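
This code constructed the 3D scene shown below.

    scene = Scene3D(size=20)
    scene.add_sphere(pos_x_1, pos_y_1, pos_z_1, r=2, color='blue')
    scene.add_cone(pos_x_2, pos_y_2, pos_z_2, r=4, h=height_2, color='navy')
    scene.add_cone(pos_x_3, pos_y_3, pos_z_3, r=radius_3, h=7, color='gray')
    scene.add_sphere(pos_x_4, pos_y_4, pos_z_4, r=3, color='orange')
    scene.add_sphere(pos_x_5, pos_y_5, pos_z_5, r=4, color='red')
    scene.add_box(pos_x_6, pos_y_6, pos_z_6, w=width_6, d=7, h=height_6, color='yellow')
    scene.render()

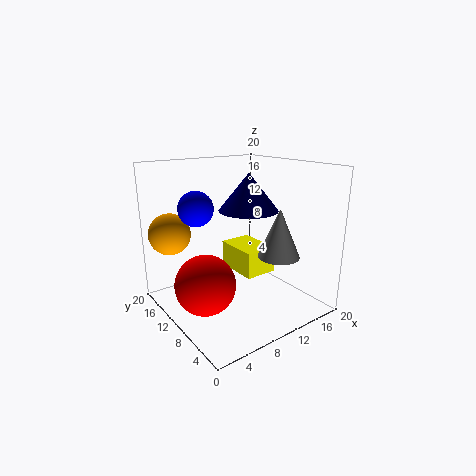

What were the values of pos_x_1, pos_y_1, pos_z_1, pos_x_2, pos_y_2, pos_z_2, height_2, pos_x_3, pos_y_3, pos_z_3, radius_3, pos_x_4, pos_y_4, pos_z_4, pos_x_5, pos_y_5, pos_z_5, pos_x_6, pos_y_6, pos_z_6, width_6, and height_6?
pos_x_1 = 2
pos_y_1 = 7
pos_z_1 = 16
pos_x_2 = 11
pos_y_2 = 9
pos_z_2 = 14
height_2 = 5
pos_x_3 = 15
pos_y_3 = 7
pos_z_3 = 7
radius_3 = 3
pos_x_4 = 3
pos_y_4 = 17
pos_z_4 = 10
pos_x_5 = 4
pos_y_5 = 9
pos_z_5 = 5
pos_x_6 = 12
pos_y_6 = 10
pos_z_6 = 3
width_6 = 5
height_6 = 4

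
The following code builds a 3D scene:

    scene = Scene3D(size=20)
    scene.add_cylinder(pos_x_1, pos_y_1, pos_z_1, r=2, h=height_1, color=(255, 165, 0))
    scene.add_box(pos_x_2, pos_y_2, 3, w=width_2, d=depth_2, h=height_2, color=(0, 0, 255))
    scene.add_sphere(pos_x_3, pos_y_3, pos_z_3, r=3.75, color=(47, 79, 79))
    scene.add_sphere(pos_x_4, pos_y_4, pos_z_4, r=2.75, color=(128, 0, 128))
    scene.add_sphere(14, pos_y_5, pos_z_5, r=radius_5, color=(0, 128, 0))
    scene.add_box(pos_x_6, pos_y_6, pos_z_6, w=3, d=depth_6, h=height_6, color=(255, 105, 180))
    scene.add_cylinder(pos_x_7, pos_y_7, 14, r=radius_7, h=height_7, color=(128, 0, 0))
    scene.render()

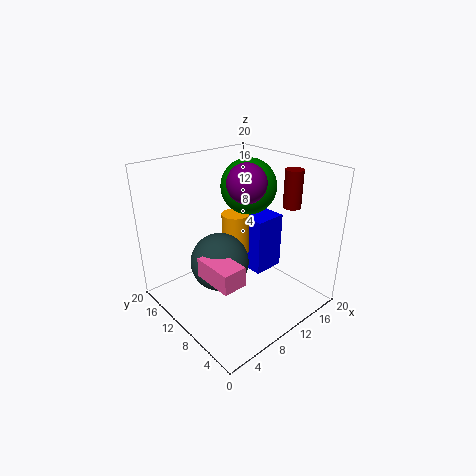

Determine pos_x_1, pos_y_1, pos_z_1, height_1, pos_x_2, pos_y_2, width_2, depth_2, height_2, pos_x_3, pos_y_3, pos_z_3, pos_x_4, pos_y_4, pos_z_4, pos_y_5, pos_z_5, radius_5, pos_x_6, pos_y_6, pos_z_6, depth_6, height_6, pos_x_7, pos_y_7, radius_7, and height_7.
pos_x_1 = 11.5, pos_y_1 = 12.25, pos_z_1 = 6.5, height_1 = 6, pos_x_2 = 13.25, pos_y_2 = 9, width_2 = 4.75, depth_2 = 6.75, height_2 = 8.5, pos_x_3 = 5.75, pos_y_3 = 8.75, pos_z_3 = 8.5, pos_x_4 = 12, pos_y_4 = 10.5, pos_z_4 = 17.25, pos_y_5 = 12.25, pos_z_5 = 16, radius_5 = 4, pos_x_6 = 2, pos_y_6 = 3, pos_z_6 = 8.25, depth_6 = 5.25, height_6 = 2.5, pos_x_7 = 16.5, pos_y_7 = 6.25, radius_7 = 1.25, height_7 = 5.25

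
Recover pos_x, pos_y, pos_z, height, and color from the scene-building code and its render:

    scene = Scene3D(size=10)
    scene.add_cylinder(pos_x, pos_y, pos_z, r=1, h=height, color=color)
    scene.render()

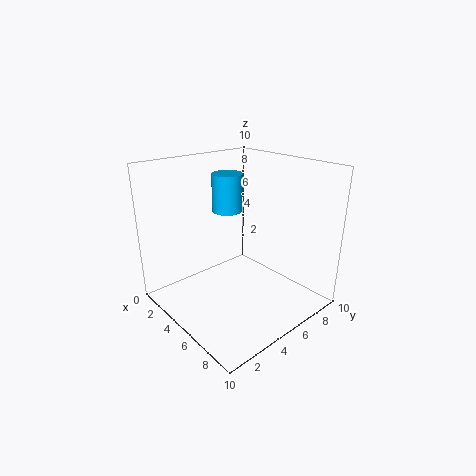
pos_x = 4.5
pos_y = 4.5
pos_z = 7
height = 2.5
color = 'deepskyblue'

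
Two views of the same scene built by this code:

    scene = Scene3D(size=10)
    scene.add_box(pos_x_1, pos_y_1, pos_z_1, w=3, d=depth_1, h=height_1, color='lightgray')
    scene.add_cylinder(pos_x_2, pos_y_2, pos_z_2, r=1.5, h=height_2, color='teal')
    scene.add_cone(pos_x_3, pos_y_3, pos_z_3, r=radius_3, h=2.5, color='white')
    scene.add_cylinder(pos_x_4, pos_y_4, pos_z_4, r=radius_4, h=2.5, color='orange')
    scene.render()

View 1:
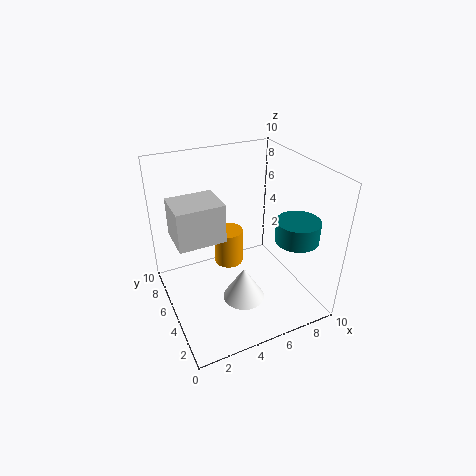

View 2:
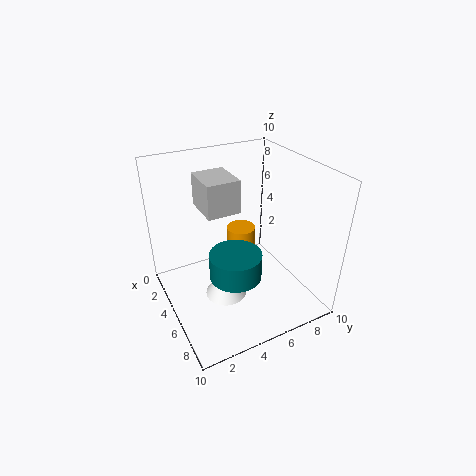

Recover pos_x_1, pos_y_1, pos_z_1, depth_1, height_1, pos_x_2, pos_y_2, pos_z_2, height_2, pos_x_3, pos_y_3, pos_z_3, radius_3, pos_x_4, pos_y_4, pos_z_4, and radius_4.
pos_x_1 = 0.5, pos_y_1 = 3.5, pos_z_1 = 6, depth_1 = 2.5, height_1 = 2.5, pos_x_2 = 8.5, pos_y_2 = 3, pos_z_2 = 5, height_2 = 1.5, pos_x_3 = 5, pos_y_3 = 4, pos_z_3 = 0.5, radius_3 = 1.5, pos_x_4 = 4.5, pos_y_4 = 5.5, pos_z_4 = 3, radius_4 = 1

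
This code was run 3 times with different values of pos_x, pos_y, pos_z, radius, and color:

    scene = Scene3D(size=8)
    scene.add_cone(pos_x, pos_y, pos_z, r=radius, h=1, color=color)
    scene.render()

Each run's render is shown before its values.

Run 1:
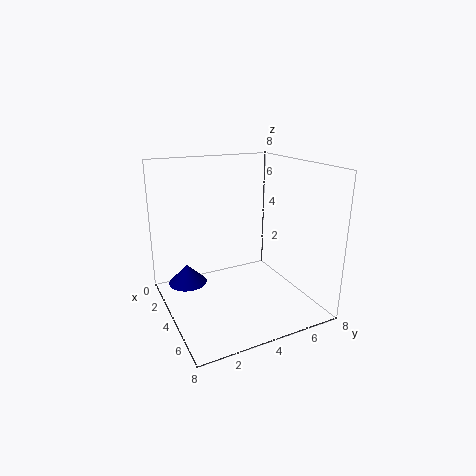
pos_x = 4; pos_y = 1; pos_z = 2; radius = 1; color = 'navy'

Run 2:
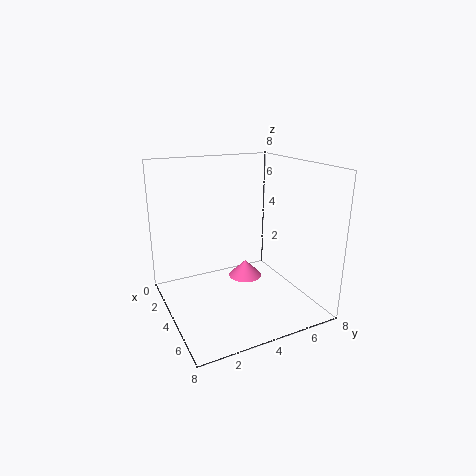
pos_x = 3; pos_y = 5; pos_z = 1; radius = 1; color = 'hotpink'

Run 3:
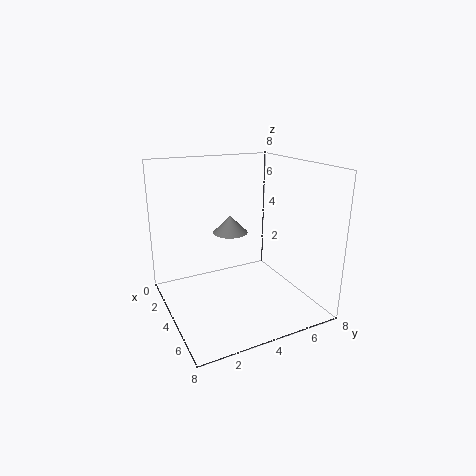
pos_x = 3; pos_y = 4; pos_z = 4; radius = 1; color = 'gray'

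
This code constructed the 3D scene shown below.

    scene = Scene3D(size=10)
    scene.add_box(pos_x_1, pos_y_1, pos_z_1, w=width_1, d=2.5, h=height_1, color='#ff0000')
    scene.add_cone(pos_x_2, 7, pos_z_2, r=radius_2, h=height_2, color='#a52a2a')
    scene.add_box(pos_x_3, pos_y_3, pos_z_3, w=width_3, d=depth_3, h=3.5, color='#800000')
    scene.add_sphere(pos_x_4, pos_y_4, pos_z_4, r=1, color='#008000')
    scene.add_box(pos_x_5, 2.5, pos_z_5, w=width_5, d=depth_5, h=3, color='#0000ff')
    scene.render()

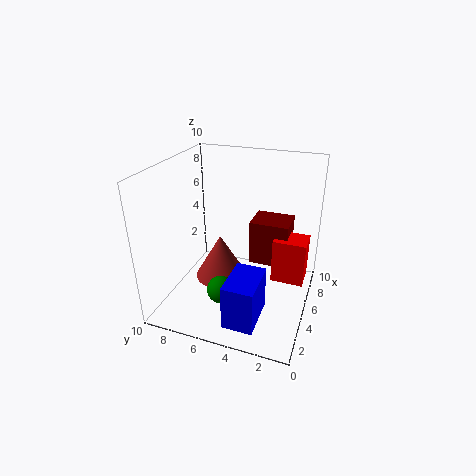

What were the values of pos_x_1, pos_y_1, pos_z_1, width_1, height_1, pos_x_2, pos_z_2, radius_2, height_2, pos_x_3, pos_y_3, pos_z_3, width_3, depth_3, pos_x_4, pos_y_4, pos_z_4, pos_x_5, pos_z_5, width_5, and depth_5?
pos_x_1 = 7; pos_y_1 = 0.5; pos_z_1 = 0.5; width_1 = 2; height_1 = 3.5; pos_x_2 = 6.5; pos_z_2 = 0.5; radius_2 = 2; height_2 = 3.5; pos_x_3 = 7.5; pos_y_3 = 2; pos_z_3 = 1.5; width_3 = 2.5; depth_3 = 3; pos_x_4 = 4; pos_y_4 = 6; pos_z_4 = 1; pos_x_5 = 0.5; pos_z_5 = 1; width_5 = 3; depth_5 = 2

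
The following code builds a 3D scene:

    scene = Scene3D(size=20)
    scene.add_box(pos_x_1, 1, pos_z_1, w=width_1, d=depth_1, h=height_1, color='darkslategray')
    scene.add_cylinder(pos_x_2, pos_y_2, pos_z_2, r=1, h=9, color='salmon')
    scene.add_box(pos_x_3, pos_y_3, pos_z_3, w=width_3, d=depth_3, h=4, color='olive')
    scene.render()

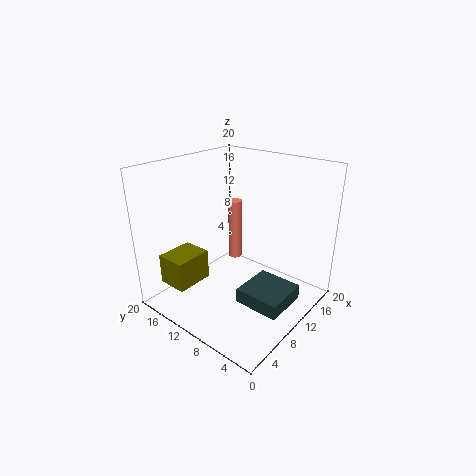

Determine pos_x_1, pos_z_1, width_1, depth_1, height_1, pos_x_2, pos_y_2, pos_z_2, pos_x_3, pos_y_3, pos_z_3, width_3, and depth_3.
pos_x_1 = 6, pos_z_1 = 3, width_1 = 6, depth_1 = 6, height_1 = 2, pos_x_2 = 13, pos_y_2 = 13, pos_z_2 = 5, pos_x_3 = 1, pos_y_3 = 12, pos_z_3 = 5, width_3 = 5, depth_3 = 4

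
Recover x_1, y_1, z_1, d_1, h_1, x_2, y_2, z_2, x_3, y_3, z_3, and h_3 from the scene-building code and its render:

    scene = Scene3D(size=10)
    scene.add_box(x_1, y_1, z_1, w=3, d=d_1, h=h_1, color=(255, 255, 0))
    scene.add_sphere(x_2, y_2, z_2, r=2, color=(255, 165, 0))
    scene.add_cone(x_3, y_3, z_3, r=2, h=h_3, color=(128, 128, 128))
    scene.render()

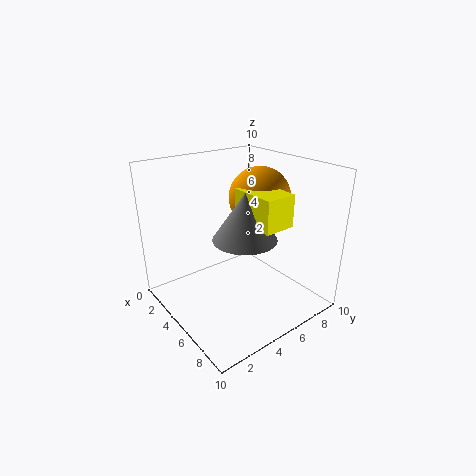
x_1 = 6; y_1 = 4; z_1 = 7; d_1 = 2; h_1 = 2; x_2 = 6; y_2 = 6; z_2 = 8; x_3 = 7; y_3 = 4; z_3 = 6; h_3 = 3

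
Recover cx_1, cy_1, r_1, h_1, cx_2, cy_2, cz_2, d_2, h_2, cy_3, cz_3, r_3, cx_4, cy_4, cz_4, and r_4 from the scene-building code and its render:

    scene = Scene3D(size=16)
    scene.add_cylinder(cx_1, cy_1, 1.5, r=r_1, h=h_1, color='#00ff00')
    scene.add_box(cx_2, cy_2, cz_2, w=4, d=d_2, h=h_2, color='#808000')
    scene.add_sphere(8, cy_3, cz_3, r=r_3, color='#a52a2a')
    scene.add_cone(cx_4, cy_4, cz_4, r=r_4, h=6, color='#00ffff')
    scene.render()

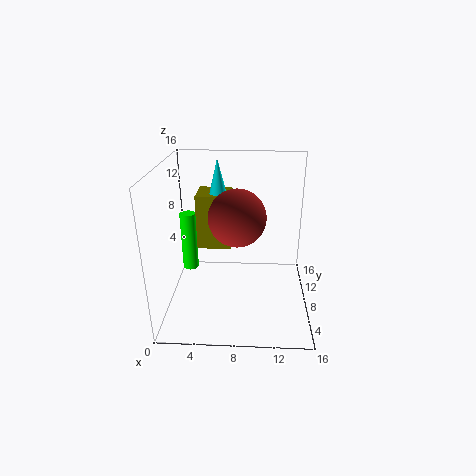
cx_1 = 1.5, cy_1 = 12.5, r_1 = 1, h_1 = 7.5, cx_2 = 3, cy_2 = 10, cz_2 = 5.5, d_2 = 4, h_2 = 6.5, cy_3 = 6.5, cz_3 = 11, r_3 = 3, cx_4 = 5.5, cy_4 = 11.5, cz_4 = 10, r_4 = 1.5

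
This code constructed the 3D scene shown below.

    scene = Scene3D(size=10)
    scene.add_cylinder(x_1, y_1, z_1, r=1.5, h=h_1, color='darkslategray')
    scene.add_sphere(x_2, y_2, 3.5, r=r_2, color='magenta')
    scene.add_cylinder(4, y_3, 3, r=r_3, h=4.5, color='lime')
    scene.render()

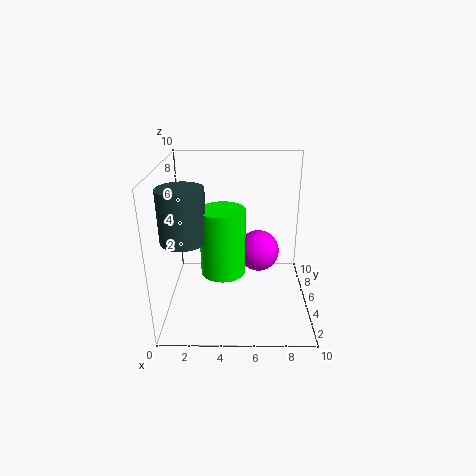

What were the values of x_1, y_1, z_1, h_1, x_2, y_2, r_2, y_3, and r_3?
x_1 = 1.5, y_1 = 3.5, z_1 = 5.5, h_1 = 3.5, x_2 = 6.5, y_2 = 6, r_2 = 1.5, y_3 = 4, r_3 = 1.5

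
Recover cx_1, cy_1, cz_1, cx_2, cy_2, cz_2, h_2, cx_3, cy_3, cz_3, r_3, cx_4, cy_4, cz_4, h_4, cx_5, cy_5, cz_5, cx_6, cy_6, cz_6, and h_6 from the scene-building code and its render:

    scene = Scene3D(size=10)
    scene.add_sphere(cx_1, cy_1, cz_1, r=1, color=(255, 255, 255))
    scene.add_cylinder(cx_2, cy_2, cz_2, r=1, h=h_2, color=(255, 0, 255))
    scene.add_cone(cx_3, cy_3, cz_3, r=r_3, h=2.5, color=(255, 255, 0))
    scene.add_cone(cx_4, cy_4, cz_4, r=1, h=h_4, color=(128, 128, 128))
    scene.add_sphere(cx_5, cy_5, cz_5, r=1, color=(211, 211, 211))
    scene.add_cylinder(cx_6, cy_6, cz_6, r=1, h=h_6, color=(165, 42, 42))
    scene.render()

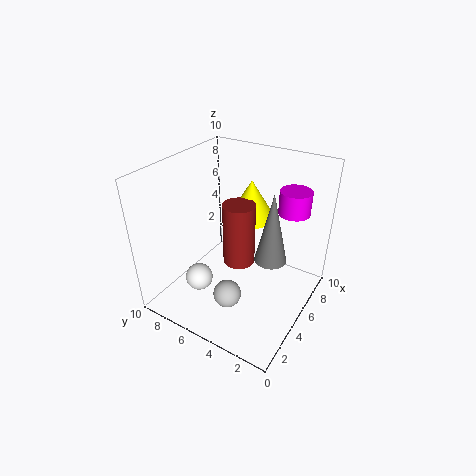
cx_1 = 3.5
cy_1 = 7.5
cz_1 = 1.5
cx_2 = 6
cy_2 = 1.5
cz_2 = 7.5
h_2 = 1.5
cx_3 = 5
cy_3 = 4
cz_3 = 7
r_3 = 1.5
cx_4 = 4
cy_4 = 2
cz_4 = 5
h_4 = 4.5
cx_5 = 3.5
cy_5 = 5
cz_5 = 1
cx_6 = 3.5
cy_6 = 4
cz_6 = 4.5
h_6 = 4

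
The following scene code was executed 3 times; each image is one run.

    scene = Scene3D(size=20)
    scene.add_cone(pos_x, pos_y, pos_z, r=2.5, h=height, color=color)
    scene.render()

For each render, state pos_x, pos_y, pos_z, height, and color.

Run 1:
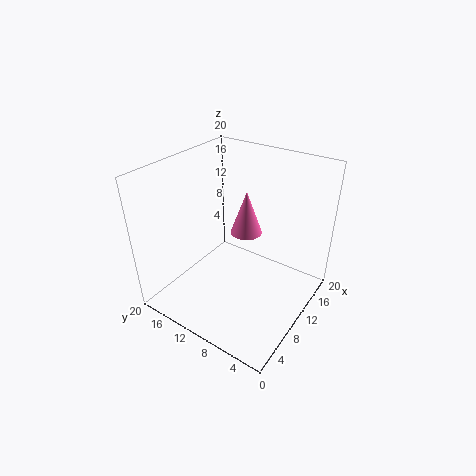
pos_x = 16, pos_y = 12.5, pos_z = 7, height = 7, color = 'hotpink'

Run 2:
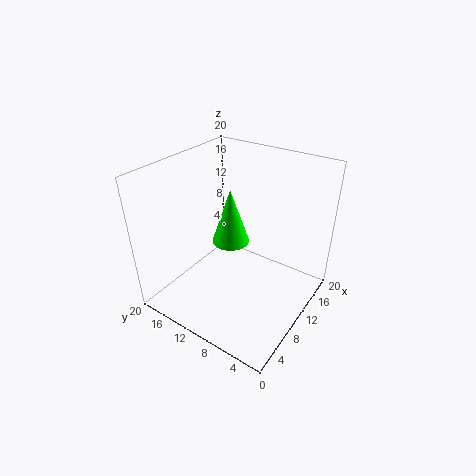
pos_x = 9, pos_y = 10.5, pos_z = 10, height = 7.5, color = 'lime'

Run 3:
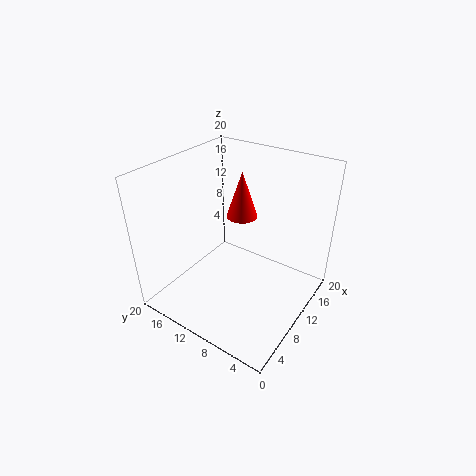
pos_x = 17, pos_y = 14, pos_z = 9, height = 7.5, color = 'red'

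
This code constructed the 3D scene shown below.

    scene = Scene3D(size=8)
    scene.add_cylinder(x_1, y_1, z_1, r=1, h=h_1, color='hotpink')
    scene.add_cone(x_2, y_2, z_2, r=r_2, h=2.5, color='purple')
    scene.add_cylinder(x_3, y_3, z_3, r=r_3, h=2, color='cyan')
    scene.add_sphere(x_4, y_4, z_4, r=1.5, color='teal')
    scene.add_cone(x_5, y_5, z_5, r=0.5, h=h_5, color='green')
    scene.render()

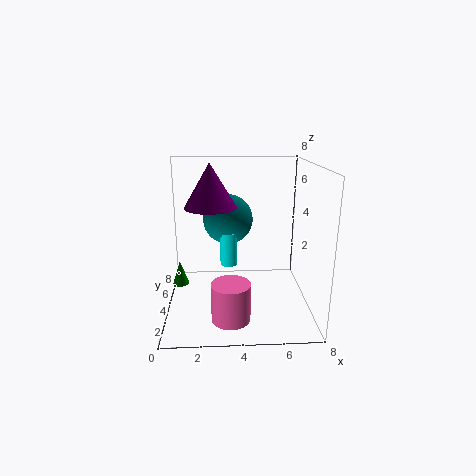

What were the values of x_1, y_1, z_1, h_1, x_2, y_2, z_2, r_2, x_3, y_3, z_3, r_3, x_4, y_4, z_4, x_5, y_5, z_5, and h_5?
x_1 = 3.5
y_1 = 1.5
z_1 = 0.5
h_1 = 2
x_2 = 2.5
y_2 = 5
z_2 = 5.5
r_2 = 1.5
x_3 = 3.5
y_3 = 5
z_3 = 2
r_3 = 0.5
x_4 = 3.5
y_4 = 6
z_4 = 4.5
x_5 = 0.5
y_5 = 5.5
z_5 = 0.5
h_5 = 1.5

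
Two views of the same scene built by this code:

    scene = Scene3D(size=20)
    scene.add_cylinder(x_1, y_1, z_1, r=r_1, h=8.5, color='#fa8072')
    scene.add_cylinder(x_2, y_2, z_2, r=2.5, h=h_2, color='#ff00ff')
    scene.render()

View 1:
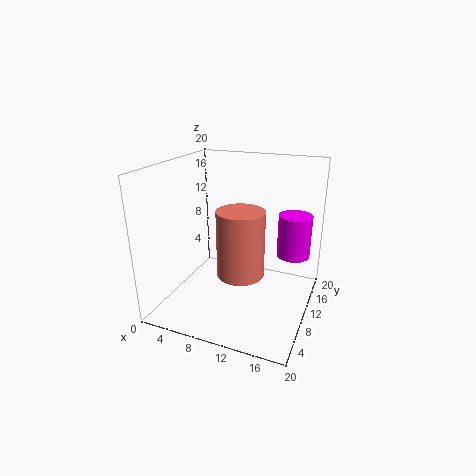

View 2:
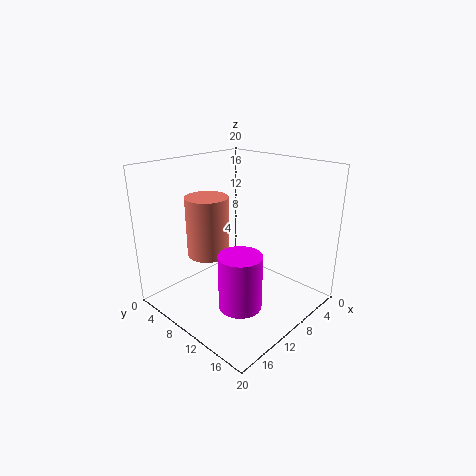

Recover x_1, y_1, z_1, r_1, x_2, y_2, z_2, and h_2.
x_1 = 12, y_1 = 6, z_1 = 7, r_1 = 3, x_2 = 16.5, y_2 = 16.5, z_2 = 5.5, h_2 = 6.5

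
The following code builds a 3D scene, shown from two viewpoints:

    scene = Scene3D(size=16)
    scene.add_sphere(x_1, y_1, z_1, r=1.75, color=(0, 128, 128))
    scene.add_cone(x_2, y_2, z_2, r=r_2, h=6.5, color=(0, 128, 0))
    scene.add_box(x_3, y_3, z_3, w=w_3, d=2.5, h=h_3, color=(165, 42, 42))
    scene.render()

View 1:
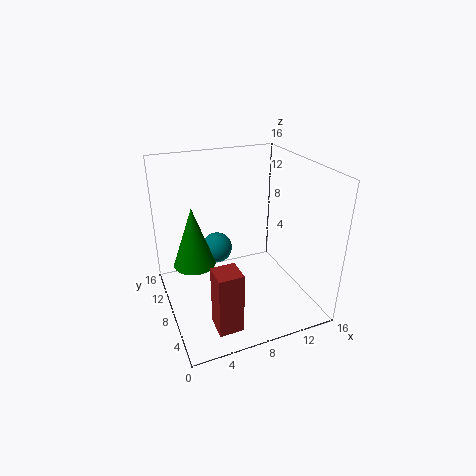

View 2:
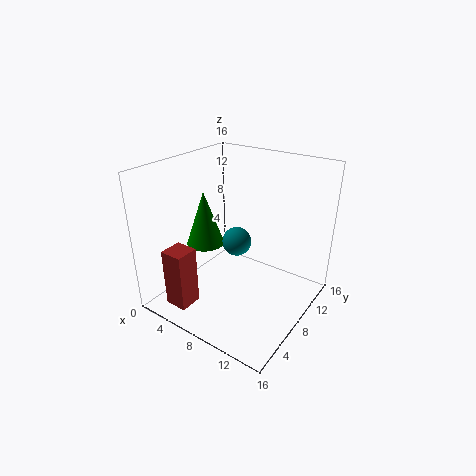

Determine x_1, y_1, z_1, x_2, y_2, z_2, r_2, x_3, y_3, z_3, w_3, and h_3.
x_1 = 6.25
y_1 = 10.25
z_1 = 6
x_2 = 3
y_2 = 8.25
z_2 = 5.75
r_2 = 2.25
x_3 = 3.25
y_3 = 1
z_3 = 1.5
w_3 = 2.5
h_3 = 6.5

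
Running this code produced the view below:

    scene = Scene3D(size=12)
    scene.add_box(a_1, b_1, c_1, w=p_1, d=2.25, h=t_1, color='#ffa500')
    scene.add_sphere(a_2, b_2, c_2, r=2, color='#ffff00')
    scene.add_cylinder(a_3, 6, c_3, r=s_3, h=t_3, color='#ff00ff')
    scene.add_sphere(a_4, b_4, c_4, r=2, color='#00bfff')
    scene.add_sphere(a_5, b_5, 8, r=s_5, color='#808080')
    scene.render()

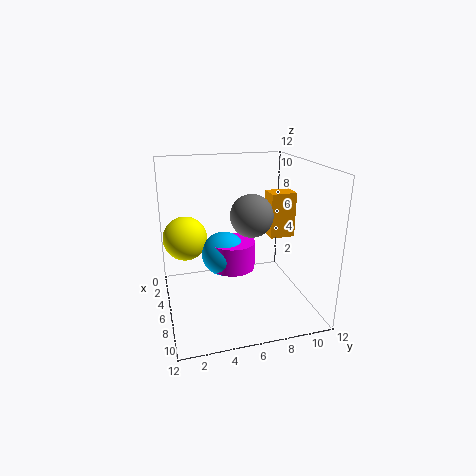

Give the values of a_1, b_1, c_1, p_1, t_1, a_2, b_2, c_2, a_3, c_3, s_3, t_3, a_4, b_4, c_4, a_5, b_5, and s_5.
a_1 = 3.5, b_1 = 9.25, c_1 = 5.25, p_1 = 1.75, t_1 = 4, a_2 = 2.5, b_2 = 2, c_2 = 5, a_3 = 4.25, c_3 = 2.5, s_3 = 2, t_3 = 2.5, a_4 = 4, b_4 = 5.25, c_4 = 3.75, a_5 = 6.5, b_5 = 7, s_5 = 1.75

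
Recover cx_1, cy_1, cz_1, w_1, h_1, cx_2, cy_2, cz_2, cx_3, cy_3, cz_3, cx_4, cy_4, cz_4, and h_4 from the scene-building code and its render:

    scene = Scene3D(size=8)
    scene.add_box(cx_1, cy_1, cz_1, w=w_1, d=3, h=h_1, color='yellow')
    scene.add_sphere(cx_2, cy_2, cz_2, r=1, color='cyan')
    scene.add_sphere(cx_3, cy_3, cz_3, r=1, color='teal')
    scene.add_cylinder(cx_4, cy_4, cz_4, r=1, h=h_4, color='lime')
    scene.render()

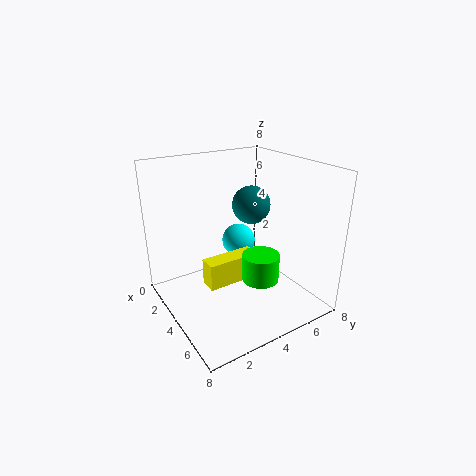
cx_1 = 3.5; cy_1 = 2; cz_1 = 1.5; w_1 = 1; h_1 = 1.5; cx_2 = 2.5; cy_2 = 5; cz_2 = 3; cx_3 = 4.5; cy_3 = 4.5; cz_3 = 6; cx_4 = 5.5; cy_4 = 4.5; cz_4 = 2; h_4 = 1.5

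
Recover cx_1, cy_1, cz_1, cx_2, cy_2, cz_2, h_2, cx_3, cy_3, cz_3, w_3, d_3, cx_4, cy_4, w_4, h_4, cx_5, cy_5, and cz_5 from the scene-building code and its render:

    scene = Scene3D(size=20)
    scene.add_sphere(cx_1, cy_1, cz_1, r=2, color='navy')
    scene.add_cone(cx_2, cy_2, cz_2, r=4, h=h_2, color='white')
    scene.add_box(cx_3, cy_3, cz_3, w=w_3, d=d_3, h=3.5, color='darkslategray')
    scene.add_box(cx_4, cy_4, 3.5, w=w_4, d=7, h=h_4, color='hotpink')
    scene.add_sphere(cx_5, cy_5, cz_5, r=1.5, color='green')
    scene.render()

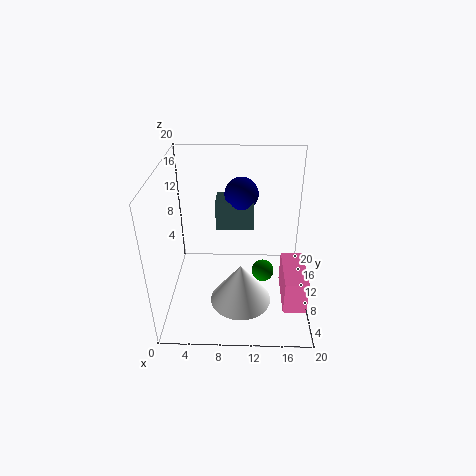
cx_1 = 10.5
cy_1 = 7
cz_1 = 18
cx_2 = 10.5
cy_2 = 5
cz_2 = 3.5
h_2 = 5.5
cx_3 = 7.5
cy_3 = 5.5
cz_3 = 14
w_3 = 4.5
d_3 = 3
cx_4 = 16
cy_4 = 2.5
w_4 = 3
h_4 = 4.5
cx_5 = 13.5
cy_5 = 8
cz_5 = 6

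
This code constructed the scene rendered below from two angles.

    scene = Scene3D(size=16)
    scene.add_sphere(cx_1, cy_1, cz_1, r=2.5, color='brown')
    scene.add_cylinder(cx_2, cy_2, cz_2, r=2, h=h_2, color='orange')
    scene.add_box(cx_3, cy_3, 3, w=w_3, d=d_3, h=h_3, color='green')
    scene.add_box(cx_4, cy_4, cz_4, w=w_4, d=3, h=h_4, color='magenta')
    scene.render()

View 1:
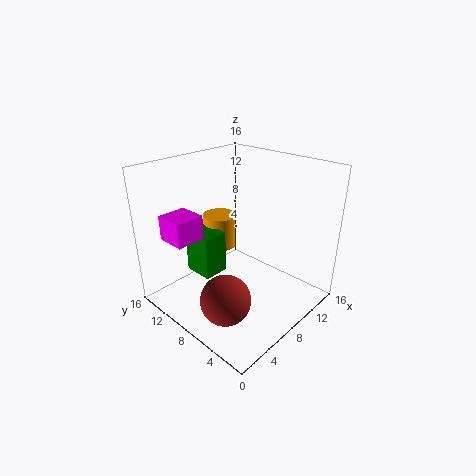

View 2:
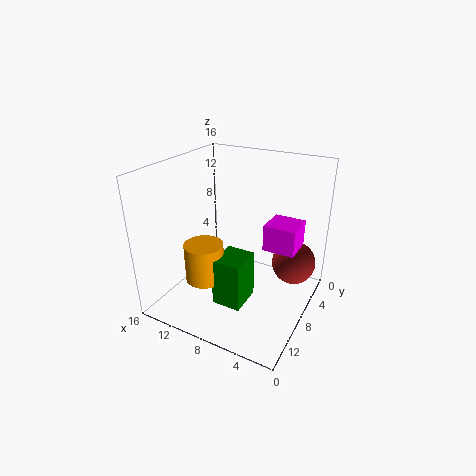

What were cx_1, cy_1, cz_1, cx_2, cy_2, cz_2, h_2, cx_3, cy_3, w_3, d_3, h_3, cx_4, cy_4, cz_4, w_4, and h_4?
cx_1 = 2.5
cy_1 = 4.5
cz_1 = 4.5
cx_2 = 9.5
cy_2 = 12.5
cz_2 = 5
h_2 = 4
cx_3 = 5
cy_3 = 10
w_3 = 3
d_3 = 3.5
h_3 = 5
cx_4 = 0.5
cy_4 = 8.5
cz_4 = 9.5
w_4 = 3
h_4 = 2.5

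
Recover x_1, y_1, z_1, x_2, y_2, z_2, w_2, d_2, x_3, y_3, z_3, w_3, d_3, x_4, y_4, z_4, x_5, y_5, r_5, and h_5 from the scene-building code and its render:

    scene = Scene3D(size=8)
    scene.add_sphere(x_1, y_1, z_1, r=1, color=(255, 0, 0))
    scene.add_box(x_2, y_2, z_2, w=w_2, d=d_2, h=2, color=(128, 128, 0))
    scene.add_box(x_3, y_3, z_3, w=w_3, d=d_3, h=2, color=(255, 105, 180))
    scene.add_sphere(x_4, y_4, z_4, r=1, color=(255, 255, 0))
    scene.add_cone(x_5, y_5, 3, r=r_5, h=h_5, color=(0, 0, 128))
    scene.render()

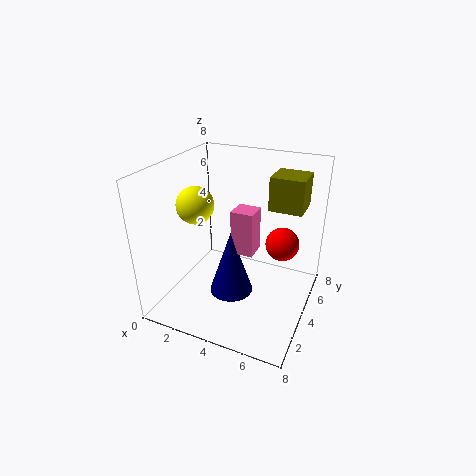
x_1 = 6; y_1 = 6; z_1 = 3; x_2 = 5; y_2 = 6; z_2 = 5; w_2 = 2; d_2 = 2; x_3 = 5; y_3 = 1; z_3 = 5; w_3 = 1; d_3 = 1; x_4 = 2; y_4 = 3; z_4 = 6; x_5 = 5; y_5 = 1; r_5 = 1; h_5 = 3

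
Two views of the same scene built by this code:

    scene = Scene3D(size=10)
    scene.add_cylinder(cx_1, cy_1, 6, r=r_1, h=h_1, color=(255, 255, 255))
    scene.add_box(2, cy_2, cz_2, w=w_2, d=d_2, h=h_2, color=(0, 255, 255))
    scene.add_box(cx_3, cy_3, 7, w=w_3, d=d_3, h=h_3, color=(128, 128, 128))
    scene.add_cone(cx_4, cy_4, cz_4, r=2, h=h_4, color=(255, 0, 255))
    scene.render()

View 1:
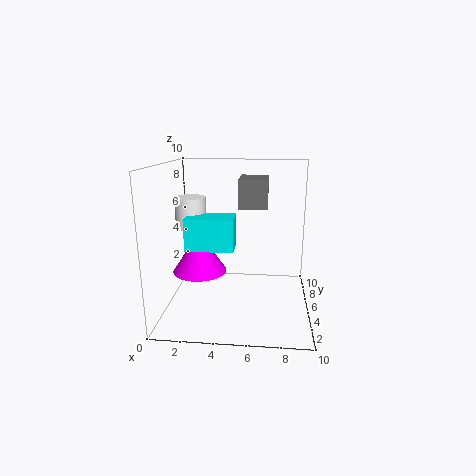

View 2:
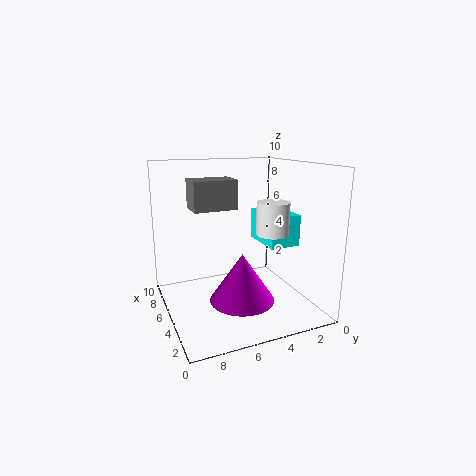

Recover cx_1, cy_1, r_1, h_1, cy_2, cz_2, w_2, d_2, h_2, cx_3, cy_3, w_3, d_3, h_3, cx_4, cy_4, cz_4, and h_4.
cx_1 = 2; cy_1 = 4; r_1 = 1; h_1 = 2; cy_2 = 2; cz_2 = 5; w_2 = 3; d_2 = 2; h_2 = 2; cx_3 = 5; cy_3 = 5; w_3 = 2; d_3 = 3; h_3 = 2; cx_4 = 2; cy_4 = 6; cz_4 = 2; h_4 = 3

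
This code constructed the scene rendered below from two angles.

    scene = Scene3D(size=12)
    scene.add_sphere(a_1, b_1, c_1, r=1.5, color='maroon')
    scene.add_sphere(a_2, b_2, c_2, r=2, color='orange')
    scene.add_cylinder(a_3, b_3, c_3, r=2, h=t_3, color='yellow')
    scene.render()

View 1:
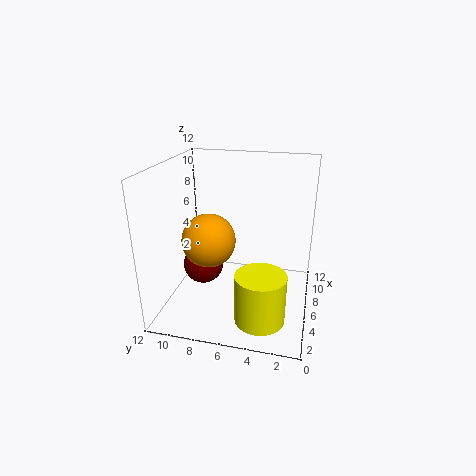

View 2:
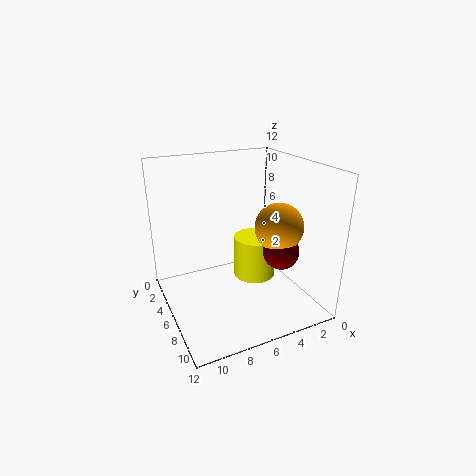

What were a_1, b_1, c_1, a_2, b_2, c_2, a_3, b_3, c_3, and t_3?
a_1 = 3; b_1 = 8; c_1 = 5; a_2 = 3; b_2 = 7.5; c_2 = 7; a_3 = 3; b_3 = 3.5; c_3 = 0.5; t_3 = 4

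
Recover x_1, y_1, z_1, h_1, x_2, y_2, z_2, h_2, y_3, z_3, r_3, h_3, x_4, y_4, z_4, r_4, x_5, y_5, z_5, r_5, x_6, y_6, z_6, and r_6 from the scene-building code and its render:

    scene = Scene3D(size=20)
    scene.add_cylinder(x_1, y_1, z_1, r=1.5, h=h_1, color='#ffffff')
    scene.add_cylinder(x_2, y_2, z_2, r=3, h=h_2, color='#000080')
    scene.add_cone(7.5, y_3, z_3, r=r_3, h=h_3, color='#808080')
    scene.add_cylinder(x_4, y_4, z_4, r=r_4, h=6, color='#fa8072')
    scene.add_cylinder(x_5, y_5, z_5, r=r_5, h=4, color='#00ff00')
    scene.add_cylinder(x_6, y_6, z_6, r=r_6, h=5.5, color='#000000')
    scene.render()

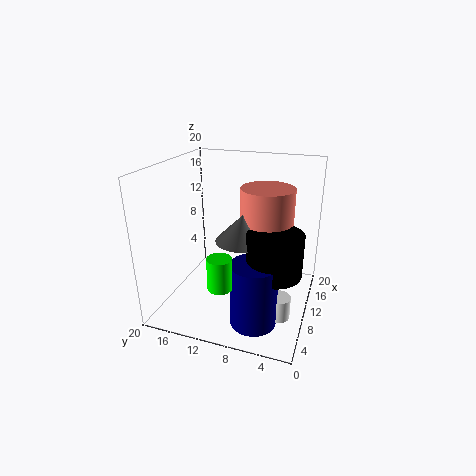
x_1 = 6, y_1 = 3, z_1 = 1.5, h_1 = 3, x_2 = 4.5, y_2 = 6, z_2 = 1, h_2 = 8.5, y_3 = 8.5, z_3 = 11, r_3 = 3.5, h_3 = 3.5, x_4 = 10, y_4 = 6, z_4 = 11.5, r_4 = 3.5, x_5 = 2, y_5 = 9.5, z_5 = 7, r_5 = 1.5, x_6 = 6.5, y_6 = 4, z_6 = 7.5, r_6 = 3.5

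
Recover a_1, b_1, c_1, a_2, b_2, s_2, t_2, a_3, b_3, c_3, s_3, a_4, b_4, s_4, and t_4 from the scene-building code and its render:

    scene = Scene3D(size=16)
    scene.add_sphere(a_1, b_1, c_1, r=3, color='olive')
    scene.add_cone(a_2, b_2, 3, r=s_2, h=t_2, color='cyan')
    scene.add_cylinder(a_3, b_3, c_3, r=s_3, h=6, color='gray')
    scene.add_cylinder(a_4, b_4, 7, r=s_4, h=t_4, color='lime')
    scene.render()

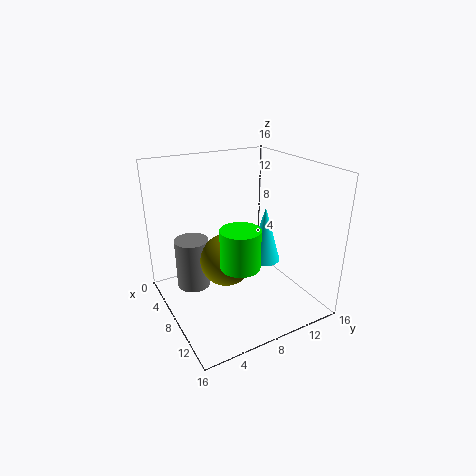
a_1 = 7
b_1 = 7
c_1 = 5
a_2 = 6
b_2 = 13
s_2 = 2
t_2 = 7
a_3 = 4
b_3 = 4
c_3 = 1
s_3 = 2
a_4 = 12
b_4 = 6
s_4 = 2
t_4 = 4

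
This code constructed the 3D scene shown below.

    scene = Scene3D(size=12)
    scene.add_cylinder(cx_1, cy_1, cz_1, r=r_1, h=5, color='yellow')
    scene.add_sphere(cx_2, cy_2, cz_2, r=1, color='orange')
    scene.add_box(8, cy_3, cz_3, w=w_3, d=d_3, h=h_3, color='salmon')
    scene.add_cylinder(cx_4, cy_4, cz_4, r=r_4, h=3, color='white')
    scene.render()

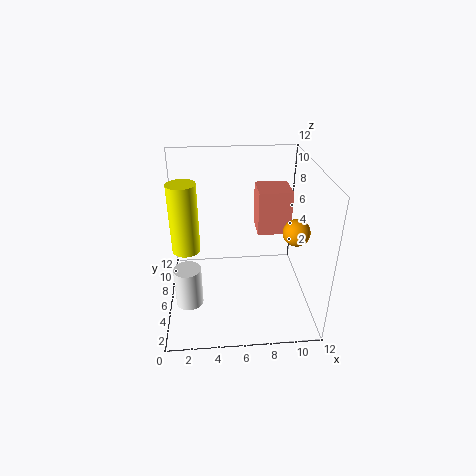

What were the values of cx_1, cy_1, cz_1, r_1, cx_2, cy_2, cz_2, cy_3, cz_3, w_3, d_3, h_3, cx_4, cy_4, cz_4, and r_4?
cx_1 = 2
cy_1 = 3
cz_1 = 7
r_1 = 1
cx_2 = 10
cy_2 = 3
cz_2 = 8
cy_3 = 8
cz_3 = 5
w_3 = 3
d_3 = 3
h_3 = 4
cx_4 = 2
cy_4 = 2
cz_4 = 3
r_4 = 1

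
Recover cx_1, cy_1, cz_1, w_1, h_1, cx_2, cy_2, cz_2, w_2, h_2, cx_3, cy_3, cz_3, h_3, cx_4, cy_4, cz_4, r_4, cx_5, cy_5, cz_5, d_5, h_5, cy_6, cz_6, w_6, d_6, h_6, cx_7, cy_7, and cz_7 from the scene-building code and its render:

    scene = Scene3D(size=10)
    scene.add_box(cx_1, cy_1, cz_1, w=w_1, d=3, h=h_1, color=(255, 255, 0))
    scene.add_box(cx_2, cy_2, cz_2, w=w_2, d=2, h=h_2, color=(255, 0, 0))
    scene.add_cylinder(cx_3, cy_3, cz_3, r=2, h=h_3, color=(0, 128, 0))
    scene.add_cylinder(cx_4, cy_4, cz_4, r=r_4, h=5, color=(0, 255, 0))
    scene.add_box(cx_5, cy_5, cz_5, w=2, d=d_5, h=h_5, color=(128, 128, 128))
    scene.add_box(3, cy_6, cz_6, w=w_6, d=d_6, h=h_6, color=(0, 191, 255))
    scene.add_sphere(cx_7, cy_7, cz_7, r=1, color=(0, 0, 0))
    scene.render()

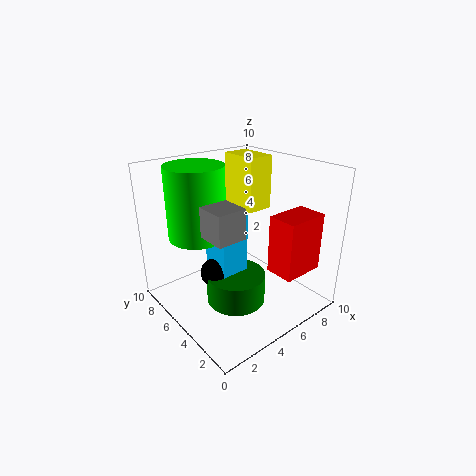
cx_1 = 7; cy_1 = 6; cz_1 = 6; w_1 = 2; h_1 = 4; cx_2 = 6; cy_2 = 1; cz_2 = 3; w_2 = 3; h_2 = 4; cx_3 = 4; cy_3 = 4; cz_3 = 1; h_3 = 2; cx_4 = 3; cy_4 = 7; cz_4 = 5; r_4 = 2; cx_5 = 2; cy_5 = 3; cz_5 = 6; d_5 = 2; h_5 = 2; cy_6 = 4; cz_6 = 3; w_6 = 2; d_6 = 2; h_6 = 4; cx_7 = 3; cy_7 = 5; cz_7 = 3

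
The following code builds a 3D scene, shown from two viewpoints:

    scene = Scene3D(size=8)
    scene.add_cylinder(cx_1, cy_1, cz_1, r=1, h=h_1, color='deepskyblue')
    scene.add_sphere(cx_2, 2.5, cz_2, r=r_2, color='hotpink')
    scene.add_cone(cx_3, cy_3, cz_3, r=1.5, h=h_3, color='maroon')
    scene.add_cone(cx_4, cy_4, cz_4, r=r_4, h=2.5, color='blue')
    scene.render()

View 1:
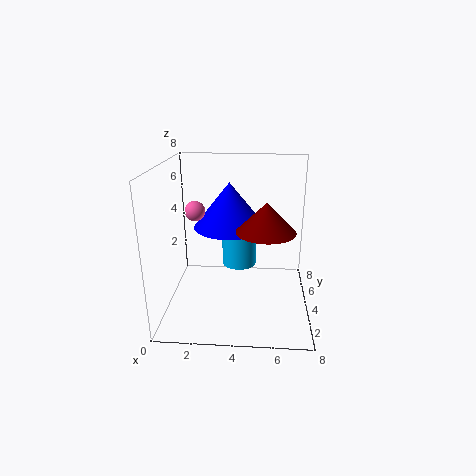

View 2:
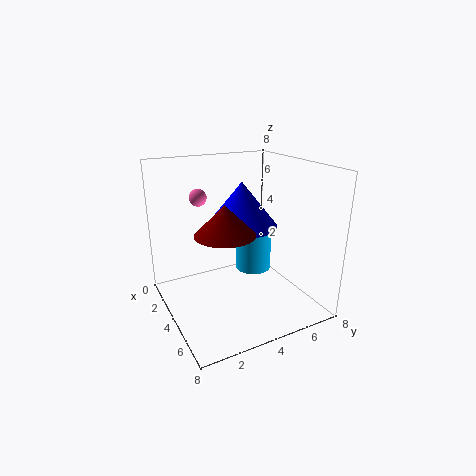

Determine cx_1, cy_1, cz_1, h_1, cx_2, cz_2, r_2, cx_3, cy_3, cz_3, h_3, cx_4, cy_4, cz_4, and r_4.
cx_1 = 4; cy_1 = 5; cz_1 = 2; h_1 = 2.5; cx_2 = 2; cz_2 = 6; r_2 = 0.5; cx_3 = 5.5; cy_3 = 2.5; cz_3 = 5; h_3 = 1.5; cx_4 = 3.5; cy_4 = 4.5; cz_4 = 4.5; r_4 = 2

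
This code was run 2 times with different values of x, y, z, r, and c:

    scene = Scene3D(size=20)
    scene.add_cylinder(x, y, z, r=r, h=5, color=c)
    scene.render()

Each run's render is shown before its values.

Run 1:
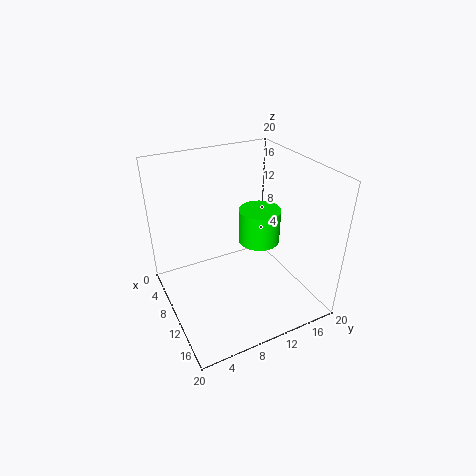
x = 9; y = 14; z = 8; r = 3; c = 'lime'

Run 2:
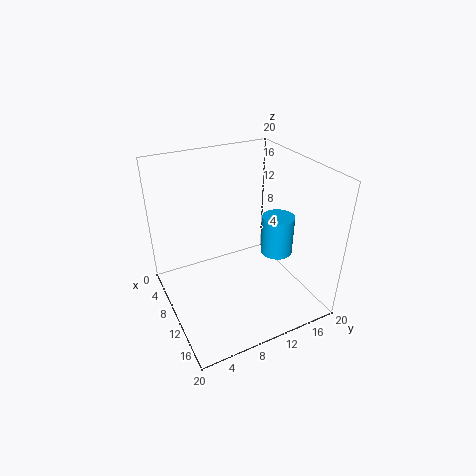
x = 15; y = 13; z = 10; r = 2; c = 'deepskyblue'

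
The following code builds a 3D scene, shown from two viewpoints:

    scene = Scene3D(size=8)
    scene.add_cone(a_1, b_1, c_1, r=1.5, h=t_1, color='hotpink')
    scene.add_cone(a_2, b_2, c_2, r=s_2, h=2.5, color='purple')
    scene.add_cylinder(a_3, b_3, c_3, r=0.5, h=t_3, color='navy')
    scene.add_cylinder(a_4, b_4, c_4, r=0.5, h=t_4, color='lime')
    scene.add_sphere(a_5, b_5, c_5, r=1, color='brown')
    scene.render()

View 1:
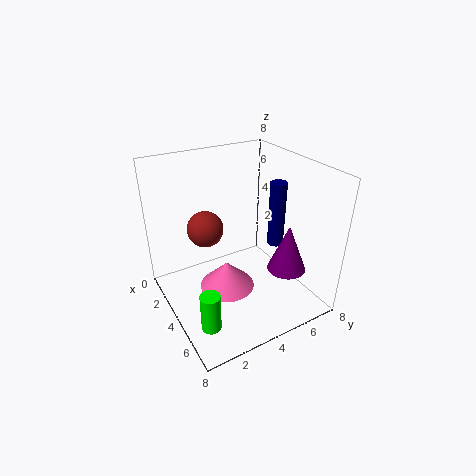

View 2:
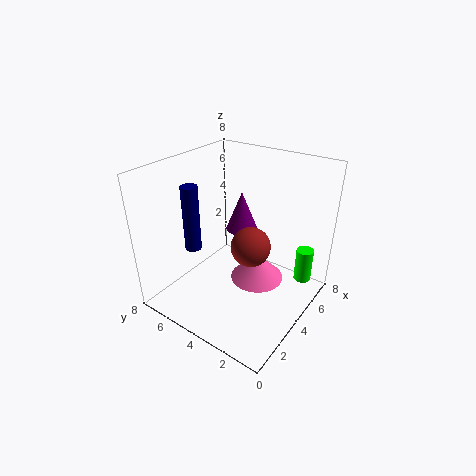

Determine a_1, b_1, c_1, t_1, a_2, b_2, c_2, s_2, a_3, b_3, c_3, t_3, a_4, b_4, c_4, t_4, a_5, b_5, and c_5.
a_1 = 4.5; b_1 = 3; c_1 = 1.5; t_1 = 1.5; a_2 = 6.5; b_2 = 5.5; c_2 = 3; s_2 = 1; a_3 = 3.5; b_3 = 7; c_3 = 2.5; t_3 = 4; a_4 = 6.5; b_4 = 1; c_4 = 1; t_4 = 2; a_5 = 3; b_5 = 2.5; c_5 = 4.5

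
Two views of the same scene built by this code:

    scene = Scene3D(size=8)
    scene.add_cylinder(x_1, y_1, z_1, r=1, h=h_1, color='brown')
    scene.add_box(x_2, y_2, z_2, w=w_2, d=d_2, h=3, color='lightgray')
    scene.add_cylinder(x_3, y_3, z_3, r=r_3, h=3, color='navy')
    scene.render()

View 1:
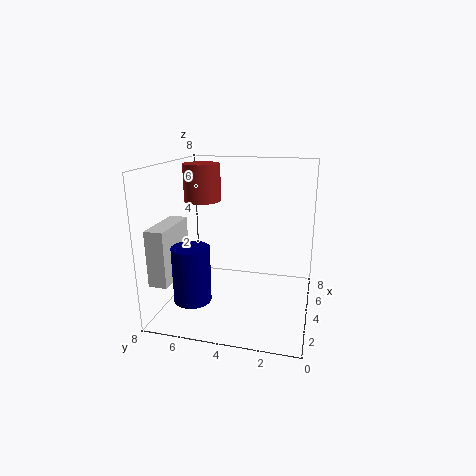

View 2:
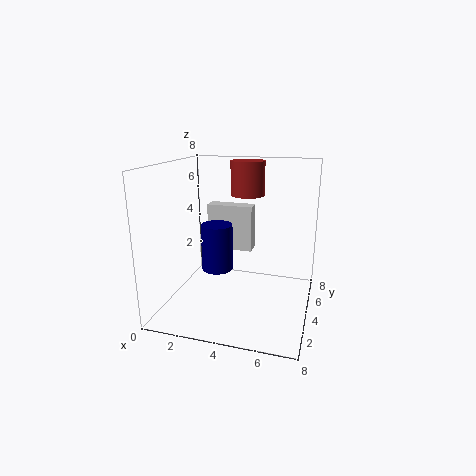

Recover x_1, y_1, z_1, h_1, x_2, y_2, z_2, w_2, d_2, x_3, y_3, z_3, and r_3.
x_1 = 4, y_1 = 6, z_1 = 6, h_1 = 2, x_2 = 1, y_2 = 7, z_2 = 2, w_2 = 3, d_2 = 1, x_3 = 2, y_3 = 6, z_3 = 1, r_3 = 1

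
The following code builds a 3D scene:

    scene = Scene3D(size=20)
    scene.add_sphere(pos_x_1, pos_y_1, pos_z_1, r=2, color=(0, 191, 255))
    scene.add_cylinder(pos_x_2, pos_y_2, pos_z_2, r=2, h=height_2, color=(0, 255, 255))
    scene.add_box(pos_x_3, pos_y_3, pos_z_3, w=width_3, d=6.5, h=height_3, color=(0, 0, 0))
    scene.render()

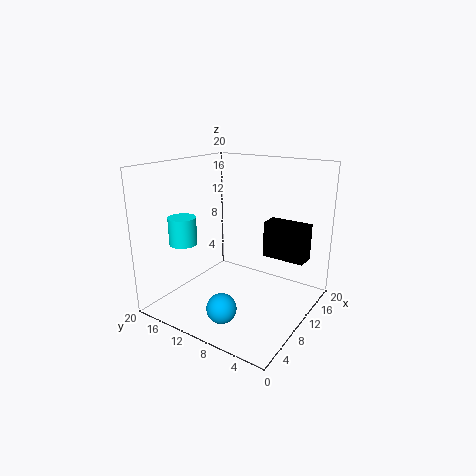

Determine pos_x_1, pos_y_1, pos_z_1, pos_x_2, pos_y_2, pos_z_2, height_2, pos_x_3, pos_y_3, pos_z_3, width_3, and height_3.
pos_x_1 = 4.5, pos_y_1 = 9, pos_z_1 = 2, pos_x_2 = 7, pos_y_2 = 17.5, pos_z_2 = 8.5, height_2 = 4, pos_x_3 = 15.5, pos_y_3 = 2.5, pos_z_3 = 5.5, width_3 = 3, height_3 = 5.5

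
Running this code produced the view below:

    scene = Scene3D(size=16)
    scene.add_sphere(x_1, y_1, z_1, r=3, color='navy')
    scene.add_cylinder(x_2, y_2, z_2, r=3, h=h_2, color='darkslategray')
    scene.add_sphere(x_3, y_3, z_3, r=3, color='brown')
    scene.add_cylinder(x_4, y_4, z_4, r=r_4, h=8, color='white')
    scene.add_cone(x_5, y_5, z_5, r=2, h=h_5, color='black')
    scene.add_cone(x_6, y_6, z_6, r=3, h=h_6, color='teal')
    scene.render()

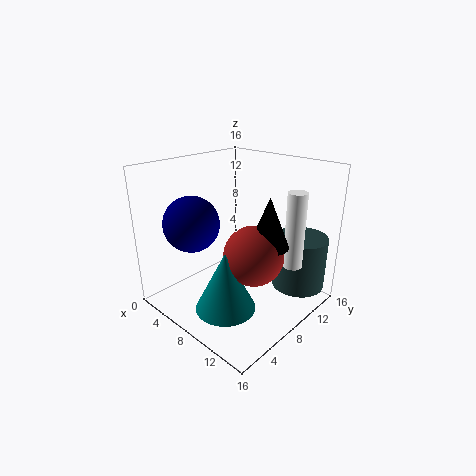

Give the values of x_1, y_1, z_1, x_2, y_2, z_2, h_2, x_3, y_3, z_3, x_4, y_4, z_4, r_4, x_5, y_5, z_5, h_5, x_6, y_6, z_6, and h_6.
x_1 = 5; y_1 = 4; z_1 = 10; x_2 = 13; y_2 = 13; z_2 = 2; h_2 = 6; x_3 = 12; y_3 = 6; z_3 = 8; x_4 = 14; y_4 = 10; z_4 = 6; r_4 = 1; x_5 = 13; y_5 = 7; z_5 = 9; h_5 = 5; x_6 = 11; y_6 = 3; z_6 = 3; h_6 = 6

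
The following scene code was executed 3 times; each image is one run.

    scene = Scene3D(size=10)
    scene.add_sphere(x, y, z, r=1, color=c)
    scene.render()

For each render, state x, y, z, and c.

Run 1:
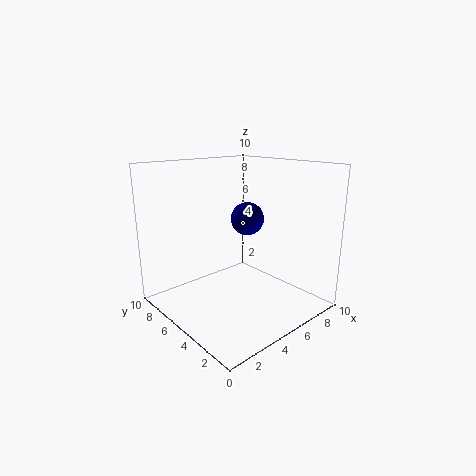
x = 4
y = 3
z = 7
c = 'navy'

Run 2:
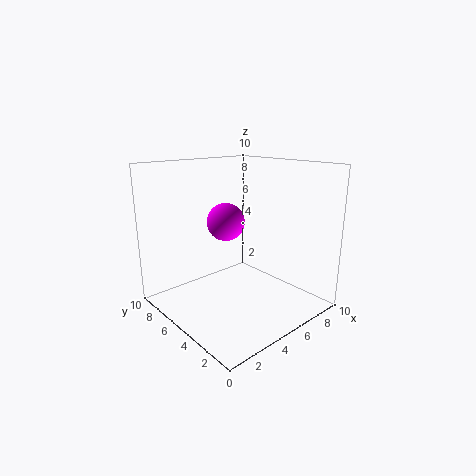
x = 1.5
y = 2
z = 7.5
c = 'magenta'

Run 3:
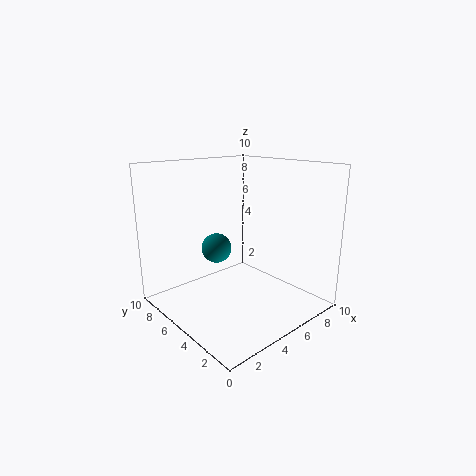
x = 3.5
y = 5.5
z = 4.5
c = 'teal'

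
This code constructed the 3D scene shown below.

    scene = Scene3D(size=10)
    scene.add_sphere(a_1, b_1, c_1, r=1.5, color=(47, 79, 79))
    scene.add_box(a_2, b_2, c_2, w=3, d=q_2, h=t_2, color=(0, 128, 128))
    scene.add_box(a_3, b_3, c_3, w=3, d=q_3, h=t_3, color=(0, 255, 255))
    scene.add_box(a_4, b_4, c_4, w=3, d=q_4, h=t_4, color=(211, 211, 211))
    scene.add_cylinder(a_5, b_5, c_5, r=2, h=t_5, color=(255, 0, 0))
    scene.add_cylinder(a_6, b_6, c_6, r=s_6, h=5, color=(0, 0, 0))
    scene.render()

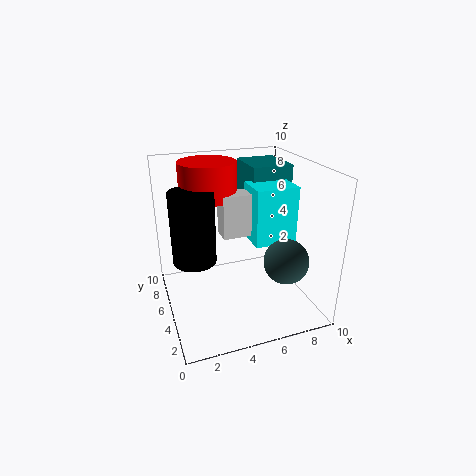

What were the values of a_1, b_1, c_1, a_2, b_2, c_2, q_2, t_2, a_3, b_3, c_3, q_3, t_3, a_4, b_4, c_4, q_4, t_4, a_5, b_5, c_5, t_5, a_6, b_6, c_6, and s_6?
a_1 = 7.5; b_1 = 2.5; c_1 = 4; a_2 = 6.5; b_2 = 6; c_2 = 7; q_2 = 3.5; t_2 = 2.5; a_3 = 6; b_3 = 4; c_3 = 4.5; q_3 = 2.5; t_3 = 4; a_4 = 4; b_4 = 5; c_4 = 5; q_4 = 1.5; t_4 = 3; a_5 = 3.5; b_5 = 7; c_5 = 7.5; t_5 = 2.5; a_6 = 2; b_6 = 5.5; c_6 = 3.5; s_6 = 1.5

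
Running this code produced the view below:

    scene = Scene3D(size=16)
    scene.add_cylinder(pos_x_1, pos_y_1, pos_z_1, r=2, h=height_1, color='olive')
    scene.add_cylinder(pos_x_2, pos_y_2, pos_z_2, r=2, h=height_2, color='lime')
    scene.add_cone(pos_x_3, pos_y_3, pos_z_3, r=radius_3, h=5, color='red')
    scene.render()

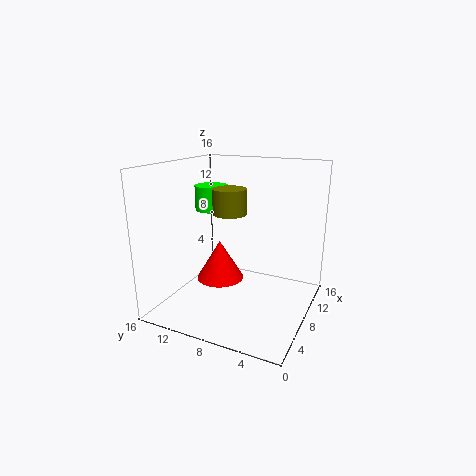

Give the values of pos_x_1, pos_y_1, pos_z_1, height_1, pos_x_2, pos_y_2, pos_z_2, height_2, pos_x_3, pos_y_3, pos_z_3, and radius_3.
pos_x_1 = 10
pos_y_1 = 10
pos_z_1 = 10
height_1 = 3
pos_x_2 = 11
pos_y_2 = 13
pos_z_2 = 10
height_2 = 3
pos_x_3 = 11
pos_y_3 = 12
pos_z_3 = 1
radius_3 = 3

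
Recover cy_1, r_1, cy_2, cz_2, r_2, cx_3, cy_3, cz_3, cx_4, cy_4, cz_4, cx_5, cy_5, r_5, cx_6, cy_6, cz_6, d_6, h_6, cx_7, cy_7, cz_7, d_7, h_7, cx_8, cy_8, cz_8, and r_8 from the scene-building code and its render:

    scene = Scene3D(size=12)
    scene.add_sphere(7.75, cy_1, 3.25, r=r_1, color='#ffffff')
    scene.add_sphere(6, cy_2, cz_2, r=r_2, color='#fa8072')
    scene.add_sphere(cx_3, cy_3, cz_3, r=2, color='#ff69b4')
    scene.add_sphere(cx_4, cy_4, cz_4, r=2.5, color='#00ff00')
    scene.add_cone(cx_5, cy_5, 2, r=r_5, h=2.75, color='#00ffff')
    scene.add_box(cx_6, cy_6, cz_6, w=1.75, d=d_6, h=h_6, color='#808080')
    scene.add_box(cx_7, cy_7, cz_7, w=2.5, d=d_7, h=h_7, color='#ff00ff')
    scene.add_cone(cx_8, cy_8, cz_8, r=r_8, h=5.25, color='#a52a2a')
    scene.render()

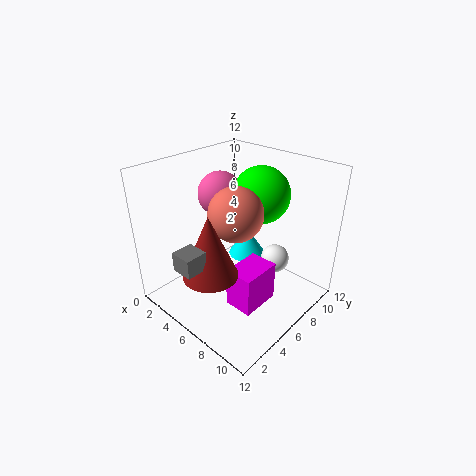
cy_1 = 9, r_1 = 1.25, cy_2 = 5.75, cz_2 = 8.25, r_2 = 2.25, cx_3 = 2.5, cy_3 = 7.5, cz_3 = 8.5, cx_4 = 5.75, cy_4 = 9.25, cz_4 = 8.75, cx_5 = 4, cy_5 = 9.5, r_5 = 1.75, cx_6 = 4.75, cy_6 = 0.25, cz_6 = 5.25, d_6 = 1.75, h_6 = 1.5, cx_7 = 6.25, cy_7 = 4.25, cz_7 = 0.25, d_7 = 3.5, h_7 = 3.5, cx_8 = 5.75, cy_8 = 3, cz_8 = 3.75, r_8 = 2.25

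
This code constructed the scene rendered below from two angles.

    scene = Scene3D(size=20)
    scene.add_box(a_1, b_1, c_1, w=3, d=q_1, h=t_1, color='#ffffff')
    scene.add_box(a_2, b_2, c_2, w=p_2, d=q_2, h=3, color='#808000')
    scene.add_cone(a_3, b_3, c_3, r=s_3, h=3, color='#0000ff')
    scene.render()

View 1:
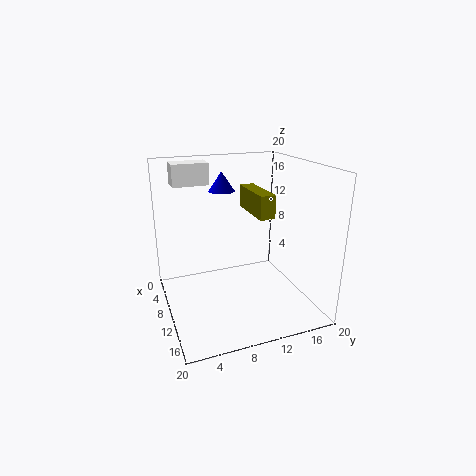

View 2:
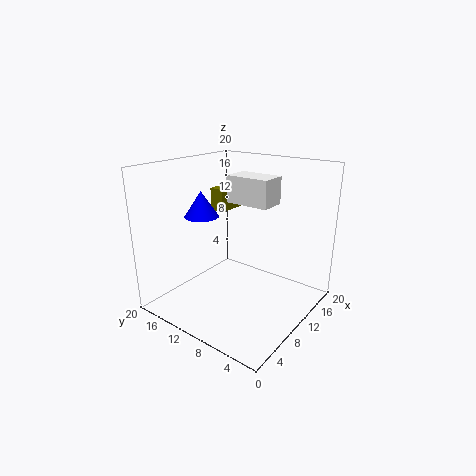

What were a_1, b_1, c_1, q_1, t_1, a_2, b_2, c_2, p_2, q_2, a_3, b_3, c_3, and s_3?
a_1 = 4, b_1 = 2, c_1 = 17, q_1 = 5, t_1 = 3, a_2 = 8, b_2 = 11, c_2 = 14, p_2 = 7, q_2 = 2, a_3 = 3, b_3 = 10, c_3 = 15, s_3 = 2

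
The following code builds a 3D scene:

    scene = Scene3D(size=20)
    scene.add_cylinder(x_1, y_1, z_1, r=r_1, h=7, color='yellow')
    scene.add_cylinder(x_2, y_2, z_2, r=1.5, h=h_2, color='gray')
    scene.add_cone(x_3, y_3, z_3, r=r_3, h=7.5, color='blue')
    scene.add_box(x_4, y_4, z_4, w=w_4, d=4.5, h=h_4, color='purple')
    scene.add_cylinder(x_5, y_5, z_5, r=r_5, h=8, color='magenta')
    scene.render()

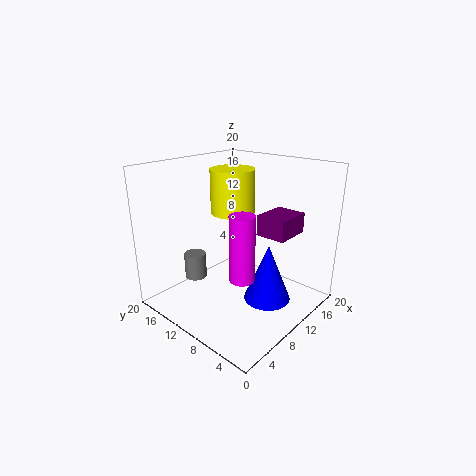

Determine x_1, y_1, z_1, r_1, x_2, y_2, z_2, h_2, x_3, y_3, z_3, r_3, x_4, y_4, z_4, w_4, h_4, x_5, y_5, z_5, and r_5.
x_1 = 15.5, y_1 = 16, z_1 = 11, r_1 = 3.5, x_2 = 5.5, y_2 = 14, z_2 = 4.5, h_2 = 3.5, x_3 = 9, y_3 = 4, z_3 = 3.5, r_3 = 3, x_4 = 13.5, y_4 = 5, z_4 = 9.5, w_4 = 5.5, h_4 = 3, x_5 = 4.5, y_5 = 4.5, z_5 = 8, r_5 = 1.5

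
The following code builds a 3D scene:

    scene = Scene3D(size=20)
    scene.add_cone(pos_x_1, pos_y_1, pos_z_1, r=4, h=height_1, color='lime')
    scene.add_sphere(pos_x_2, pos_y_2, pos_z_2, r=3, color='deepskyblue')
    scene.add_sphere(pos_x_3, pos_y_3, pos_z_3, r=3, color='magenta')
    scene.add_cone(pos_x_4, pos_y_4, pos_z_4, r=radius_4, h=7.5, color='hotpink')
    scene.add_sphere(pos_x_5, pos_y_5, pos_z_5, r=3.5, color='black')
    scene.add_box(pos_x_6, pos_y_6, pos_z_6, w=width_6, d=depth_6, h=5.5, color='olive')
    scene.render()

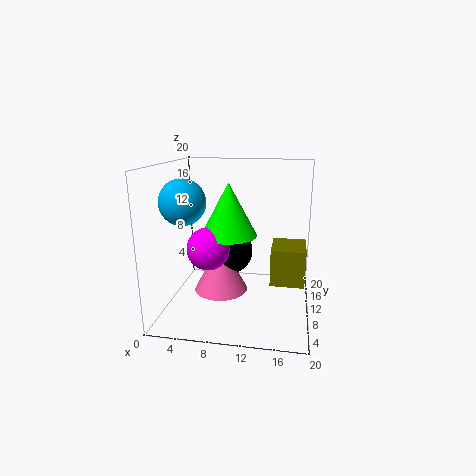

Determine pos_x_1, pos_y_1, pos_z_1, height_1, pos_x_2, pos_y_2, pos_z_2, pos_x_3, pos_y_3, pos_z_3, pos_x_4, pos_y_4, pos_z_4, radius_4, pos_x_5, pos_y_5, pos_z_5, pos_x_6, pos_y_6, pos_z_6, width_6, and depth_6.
pos_x_1 = 8.5, pos_y_1 = 11, pos_z_1 = 10, height_1 = 7.5, pos_x_2 = 3.5, pos_y_2 = 6.5, pos_z_2 = 15.5, pos_x_3 = 6, pos_y_3 = 9, pos_z_3 = 8.5, pos_x_4 = 7, pos_y_4 = 12, pos_z_4 = 1, radius_4 = 4, pos_x_5 = 8, pos_y_5 = 14, pos_z_5 = 6.5, pos_x_6 = 14.5, pos_y_6 = 11, pos_z_6 = 2.5, width_6 = 5, depth_6 = 6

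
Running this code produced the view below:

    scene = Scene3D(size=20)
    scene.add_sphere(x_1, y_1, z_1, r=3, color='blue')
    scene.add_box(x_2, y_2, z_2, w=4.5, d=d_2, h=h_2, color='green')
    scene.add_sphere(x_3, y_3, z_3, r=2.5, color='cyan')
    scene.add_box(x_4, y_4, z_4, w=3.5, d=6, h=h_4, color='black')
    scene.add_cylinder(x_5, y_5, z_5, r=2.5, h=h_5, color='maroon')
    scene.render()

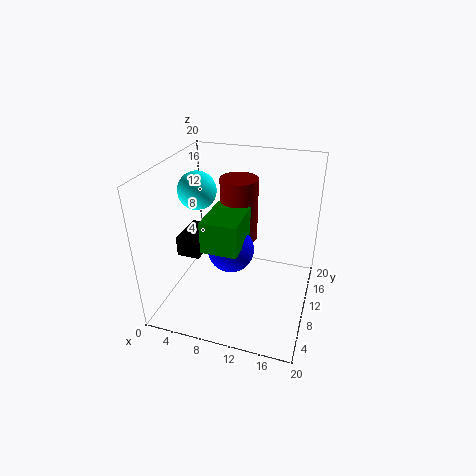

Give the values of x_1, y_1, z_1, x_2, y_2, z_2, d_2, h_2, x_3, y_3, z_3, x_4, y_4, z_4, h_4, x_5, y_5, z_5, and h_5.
x_1 = 10; y_1 = 7; z_1 = 10; x_2 = 7.5; y_2 = 3; z_2 = 11.5; d_2 = 6.5; h_2 = 4; x_3 = 5; y_3 = 8.5; z_3 = 17; x_4 = 0.5; y_4 = 9.5; z_4 = 5.5; h_4 = 3; x_5 = 10; y_5 = 10.5; z_5 = 10; h_5 = 8.5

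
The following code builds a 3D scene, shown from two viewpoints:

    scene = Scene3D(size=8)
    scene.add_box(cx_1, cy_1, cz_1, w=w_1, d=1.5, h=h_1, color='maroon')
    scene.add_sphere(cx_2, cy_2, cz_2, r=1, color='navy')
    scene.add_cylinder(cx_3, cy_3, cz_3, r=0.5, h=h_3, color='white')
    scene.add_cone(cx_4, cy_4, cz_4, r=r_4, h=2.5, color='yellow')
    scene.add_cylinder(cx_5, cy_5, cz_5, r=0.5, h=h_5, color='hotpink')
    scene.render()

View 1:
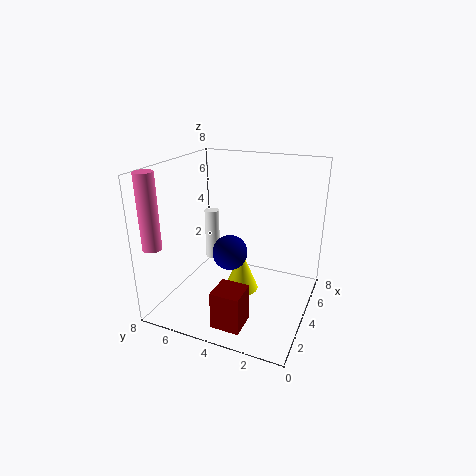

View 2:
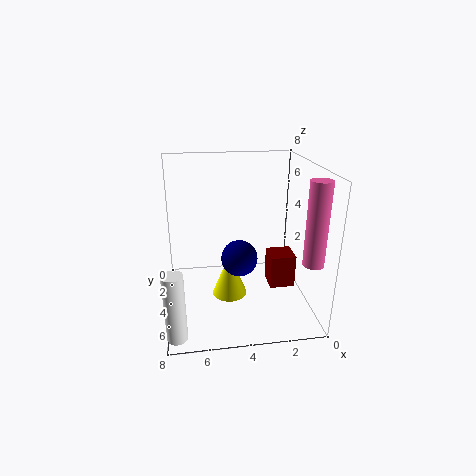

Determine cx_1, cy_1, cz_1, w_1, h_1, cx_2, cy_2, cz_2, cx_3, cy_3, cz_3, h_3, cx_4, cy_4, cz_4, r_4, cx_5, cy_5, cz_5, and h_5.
cx_1 = 0.5, cy_1 = 2.5, cz_1 = 0.5, w_1 = 1.5, h_1 = 2, cx_2 = 4, cy_2 = 4.5, cz_2 = 3, cx_3 = 7.5, cy_3 = 7.5, cz_3 = 0.5, h_3 = 3.5, cx_4 = 4.5, cy_4 = 4, cz_4 = 0.5, r_4 = 1, cx_5 = 1, cy_5 = 7.5, cz_5 = 4, h_5 = 4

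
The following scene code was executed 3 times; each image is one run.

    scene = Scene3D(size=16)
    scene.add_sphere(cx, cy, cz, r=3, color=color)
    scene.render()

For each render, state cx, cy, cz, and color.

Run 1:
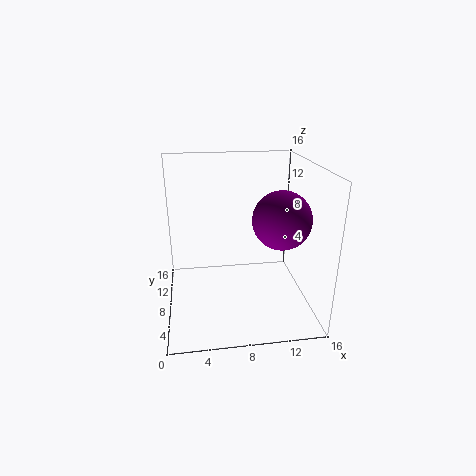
cx = 12; cy = 5; cz = 11; color = 'purple'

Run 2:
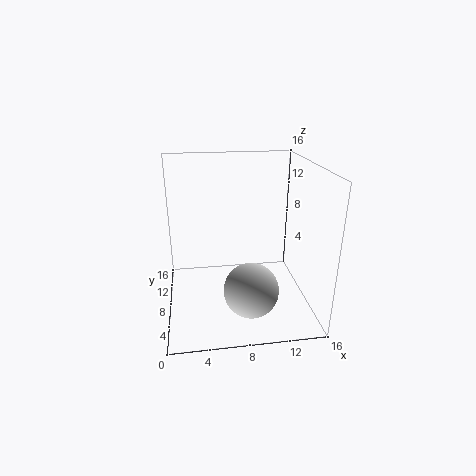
cx = 9; cy = 5; cz = 3; color = 'lightgray'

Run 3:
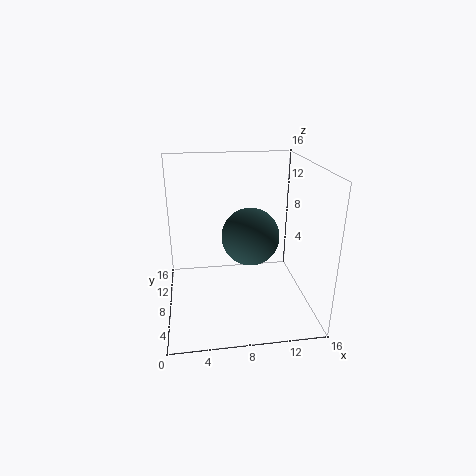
cx = 9; cy = 6; cz = 9; color = 'darkslategray'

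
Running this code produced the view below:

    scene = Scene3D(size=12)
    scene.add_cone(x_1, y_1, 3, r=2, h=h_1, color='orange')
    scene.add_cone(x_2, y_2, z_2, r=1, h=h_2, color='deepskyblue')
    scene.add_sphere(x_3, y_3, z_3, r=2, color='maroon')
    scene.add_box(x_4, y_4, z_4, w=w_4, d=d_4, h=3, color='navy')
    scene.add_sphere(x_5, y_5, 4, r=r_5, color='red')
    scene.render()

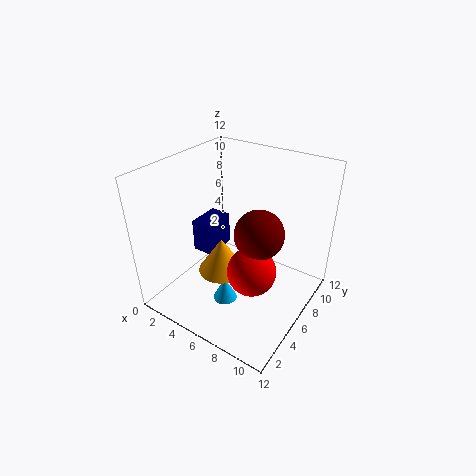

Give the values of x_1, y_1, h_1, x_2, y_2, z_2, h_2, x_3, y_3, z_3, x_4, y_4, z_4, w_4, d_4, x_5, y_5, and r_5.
x_1 = 5; y_1 = 5; h_1 = 3; x_2 = 6; y_2 = 4; z_2 = 1; h_2 = 2; x_3 = 8; y_3 = 6; z_3 = 7; x_4 = 1; y_4 = 6; z_4 = 3; w_4 = 2; d_4 = 3; x_5 = 8; y_5 = 5; r_5 = 2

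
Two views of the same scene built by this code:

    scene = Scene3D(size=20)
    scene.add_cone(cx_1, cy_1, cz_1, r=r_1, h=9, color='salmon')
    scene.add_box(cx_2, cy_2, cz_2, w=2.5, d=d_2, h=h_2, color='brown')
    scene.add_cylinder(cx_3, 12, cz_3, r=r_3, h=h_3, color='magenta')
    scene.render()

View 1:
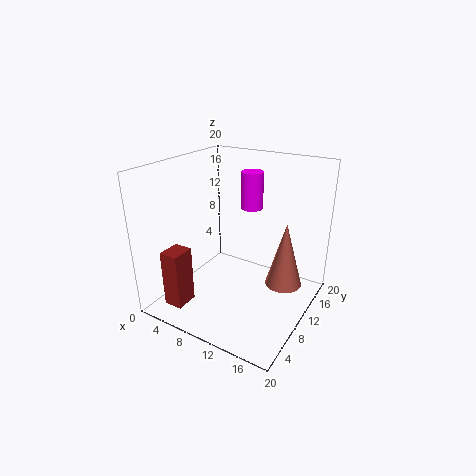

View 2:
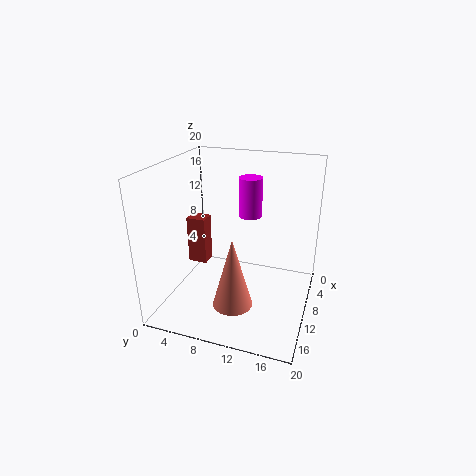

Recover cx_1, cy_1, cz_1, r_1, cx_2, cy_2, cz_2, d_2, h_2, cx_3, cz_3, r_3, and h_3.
cx_1 = 16.5, cy_1 = 11.5, cz_1 = 4, r_1 = 2.5, cx_2 = 4.5, cy_2 = 0.5, cz_2 = 3, d_2 = 3, h_2 = 7.5, cx_3 = 11, cz_3 = 14, r_3 = 1.5, h_3 = 5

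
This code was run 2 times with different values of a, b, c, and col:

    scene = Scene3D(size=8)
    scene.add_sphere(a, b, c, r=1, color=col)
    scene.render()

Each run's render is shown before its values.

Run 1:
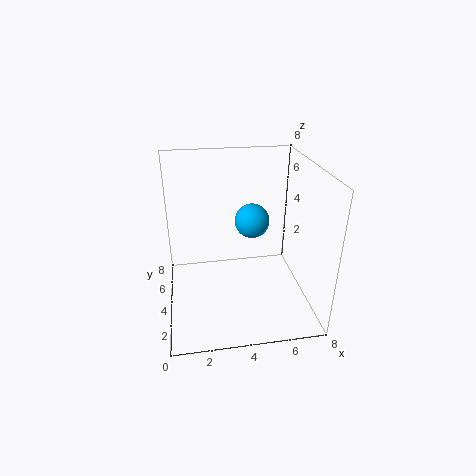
a = 5; b = 5; c = 4.5; col = 'deepskyblue'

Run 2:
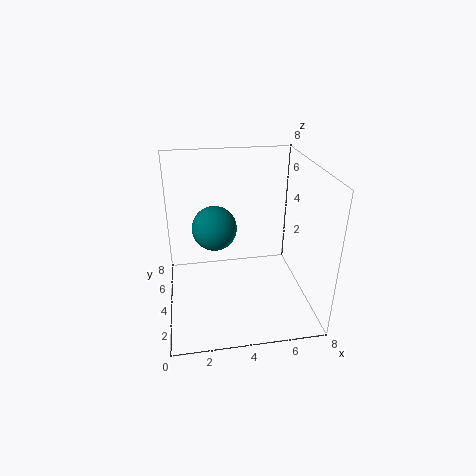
a = 2.5; b = 1.5; c = 6; col = 'teal'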